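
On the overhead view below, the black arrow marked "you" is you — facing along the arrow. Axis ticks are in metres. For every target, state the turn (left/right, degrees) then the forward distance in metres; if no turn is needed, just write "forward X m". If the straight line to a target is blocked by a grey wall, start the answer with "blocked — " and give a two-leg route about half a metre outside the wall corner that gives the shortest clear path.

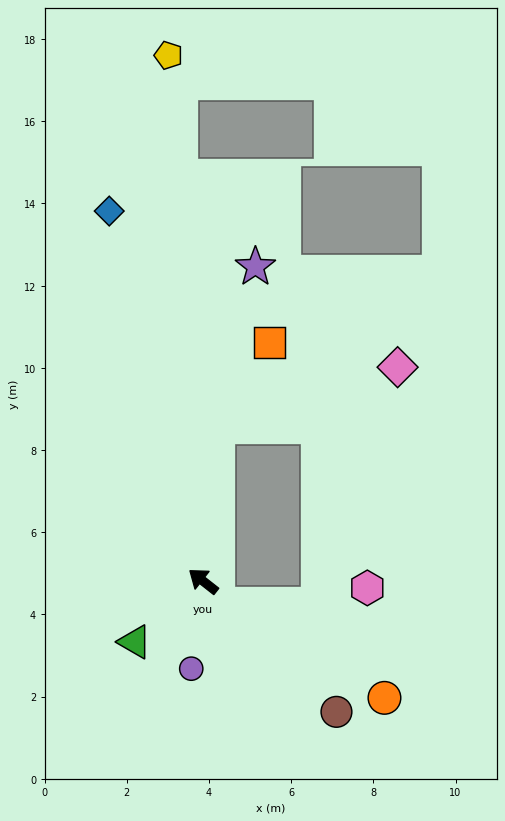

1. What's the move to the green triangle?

turn left 80°, forward 2.2 m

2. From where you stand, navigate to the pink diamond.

blocked — turn right 57°, forward 3.8 m, then turn right 67°, forward 4.6 m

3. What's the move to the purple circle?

turn left 120°, forward 2.2 m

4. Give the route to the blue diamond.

turn right 38°, forward 9.3 m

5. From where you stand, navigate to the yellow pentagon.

turn right 48°, forward 12.8 m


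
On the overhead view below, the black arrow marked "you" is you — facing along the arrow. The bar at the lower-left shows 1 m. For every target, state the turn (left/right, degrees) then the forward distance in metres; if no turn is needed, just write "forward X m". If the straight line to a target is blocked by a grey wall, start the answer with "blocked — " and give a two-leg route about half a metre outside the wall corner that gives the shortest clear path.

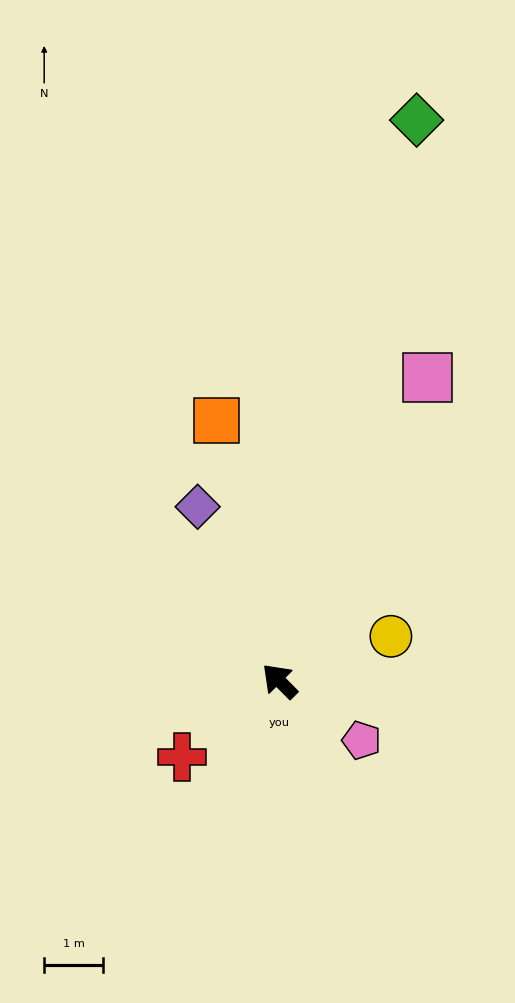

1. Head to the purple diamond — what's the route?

turn right 20°, forward 3.3 m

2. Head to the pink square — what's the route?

turn right 71°, forward 5.8 m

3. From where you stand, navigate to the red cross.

turn left 83°, forward 2.1 m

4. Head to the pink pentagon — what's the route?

turn right 171°, forward 1.7 m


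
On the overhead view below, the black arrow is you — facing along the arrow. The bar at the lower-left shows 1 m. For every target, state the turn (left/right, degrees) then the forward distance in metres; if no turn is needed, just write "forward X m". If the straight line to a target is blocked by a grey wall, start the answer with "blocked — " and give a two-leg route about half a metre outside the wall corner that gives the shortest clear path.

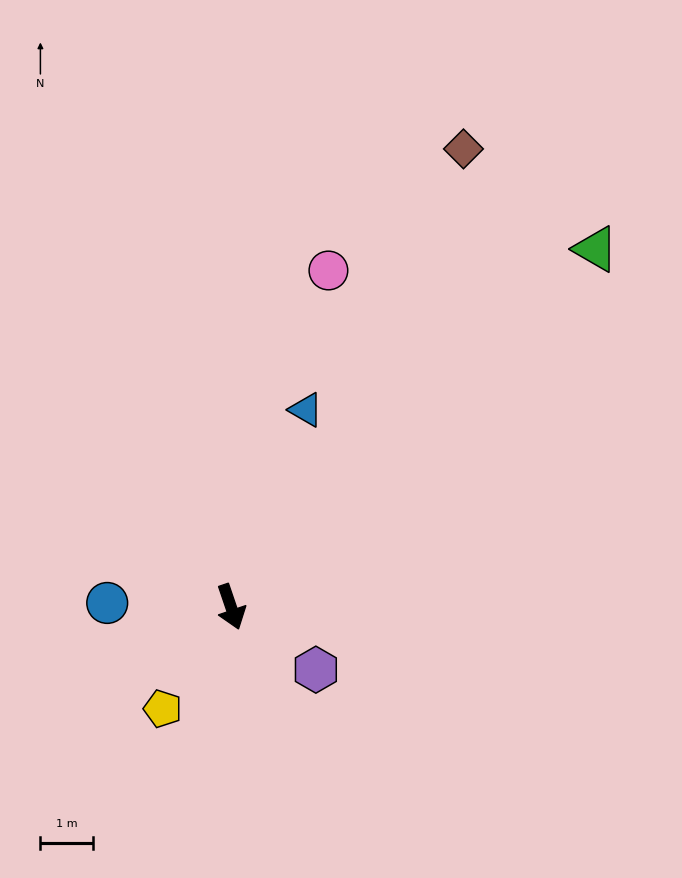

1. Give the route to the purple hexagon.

turn left 35°, forward 2.0 m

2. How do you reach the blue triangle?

turn left 140°, forward 4.0 m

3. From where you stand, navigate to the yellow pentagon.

turn right 53°, forward 2.3 m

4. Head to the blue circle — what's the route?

turn right 111°, forward 2.4 m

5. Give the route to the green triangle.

turn left 116°, forward 9.8 m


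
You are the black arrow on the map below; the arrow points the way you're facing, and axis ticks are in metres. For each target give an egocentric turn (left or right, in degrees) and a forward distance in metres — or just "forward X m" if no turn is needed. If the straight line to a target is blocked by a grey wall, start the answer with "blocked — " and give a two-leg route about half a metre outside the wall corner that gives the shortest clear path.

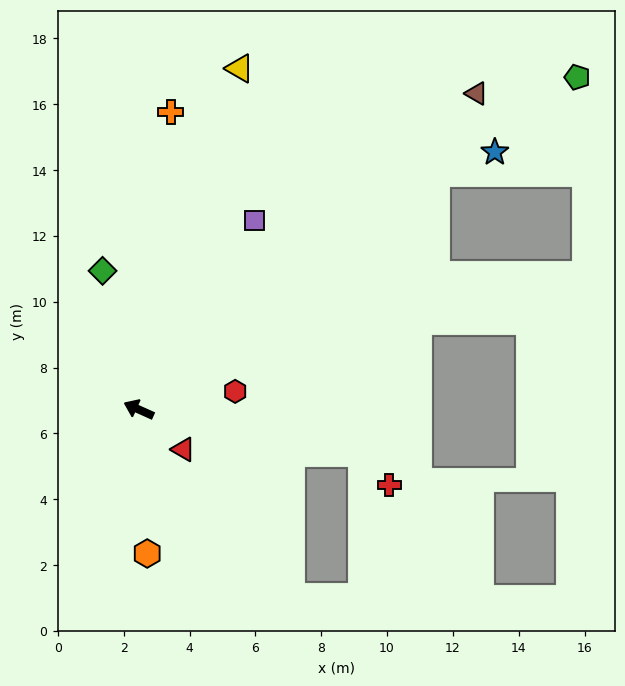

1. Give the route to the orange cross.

turn right 72°, forward 9.1 m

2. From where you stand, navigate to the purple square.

turn right 97°, forward 6.7 m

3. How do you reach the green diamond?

turn right 51°, forward 4.4 m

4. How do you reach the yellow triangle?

turn right 82°, forward 10.8 m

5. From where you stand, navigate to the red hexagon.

turn right 145°, forward 3.0 m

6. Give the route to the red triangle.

turn left 162°, forward 1.8 m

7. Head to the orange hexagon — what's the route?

turn left 118°, forward 4.4 m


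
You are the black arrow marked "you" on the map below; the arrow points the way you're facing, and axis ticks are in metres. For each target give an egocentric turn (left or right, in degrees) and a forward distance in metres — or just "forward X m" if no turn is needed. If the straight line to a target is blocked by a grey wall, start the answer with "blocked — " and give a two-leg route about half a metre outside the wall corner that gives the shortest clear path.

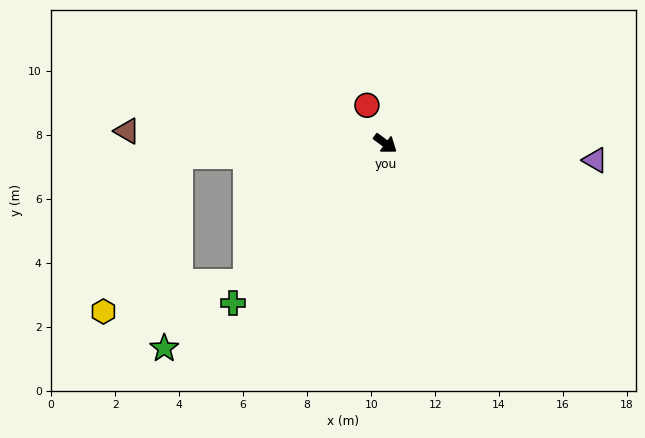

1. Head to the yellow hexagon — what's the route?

blocked — turn right 140°, forward 6.4 m, then turn left 60°, forward 5.4 m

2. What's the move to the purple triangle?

turn left 32°, forward 6.6 m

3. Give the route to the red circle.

turn left 152°, forward 1.3 m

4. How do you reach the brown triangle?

turn right 146°, forward 8.1 m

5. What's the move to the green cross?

turn right 97°, forward 6.9 m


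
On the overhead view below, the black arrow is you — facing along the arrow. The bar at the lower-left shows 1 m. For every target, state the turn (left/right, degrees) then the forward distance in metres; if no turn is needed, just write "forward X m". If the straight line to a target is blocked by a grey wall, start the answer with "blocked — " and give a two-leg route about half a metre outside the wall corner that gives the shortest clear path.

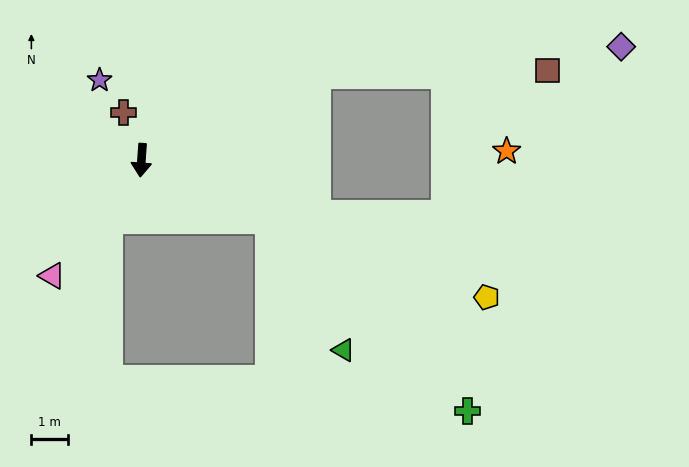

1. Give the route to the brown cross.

turn right 155°, forward 1.4 m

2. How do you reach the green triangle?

blocked — turn left 70°, forward 3.9 m, then turn right 37°, forward 4.1 m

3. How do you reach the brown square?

blocked — turn left 121°, forward 5.4 m, then turn right 26°, forward 6.4 m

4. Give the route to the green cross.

blocked — turn left 70°, forward 3.9 m, then turn right 20°, forward 7.6 m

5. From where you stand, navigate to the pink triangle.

turn right 34°, forward 4.0 m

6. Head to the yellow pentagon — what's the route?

turn left 72°, forward 10.2 m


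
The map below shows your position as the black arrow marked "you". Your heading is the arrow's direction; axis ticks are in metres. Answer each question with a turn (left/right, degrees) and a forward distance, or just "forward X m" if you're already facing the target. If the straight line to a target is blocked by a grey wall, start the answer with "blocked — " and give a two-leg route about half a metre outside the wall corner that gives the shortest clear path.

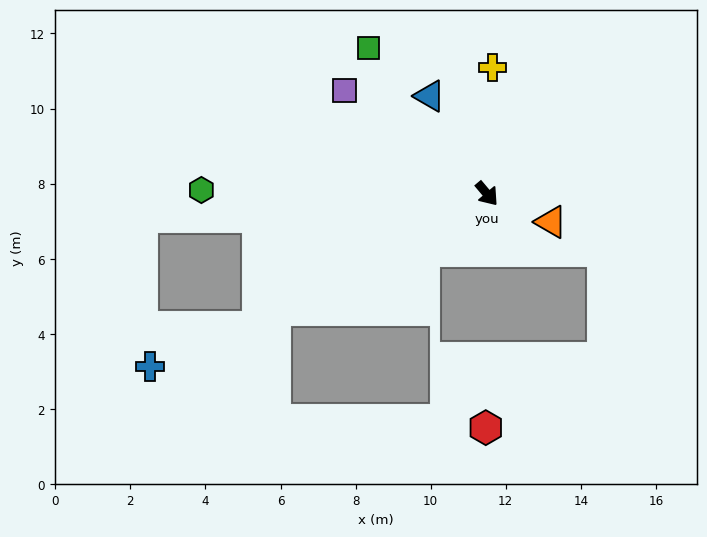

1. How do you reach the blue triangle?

turn left 170°, forward 3.0 m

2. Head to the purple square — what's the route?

turn right 166°, forward 4.7 m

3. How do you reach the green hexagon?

turn right 131°, forward 7.6 m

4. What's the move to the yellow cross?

turn left 137°, forward 3.4 m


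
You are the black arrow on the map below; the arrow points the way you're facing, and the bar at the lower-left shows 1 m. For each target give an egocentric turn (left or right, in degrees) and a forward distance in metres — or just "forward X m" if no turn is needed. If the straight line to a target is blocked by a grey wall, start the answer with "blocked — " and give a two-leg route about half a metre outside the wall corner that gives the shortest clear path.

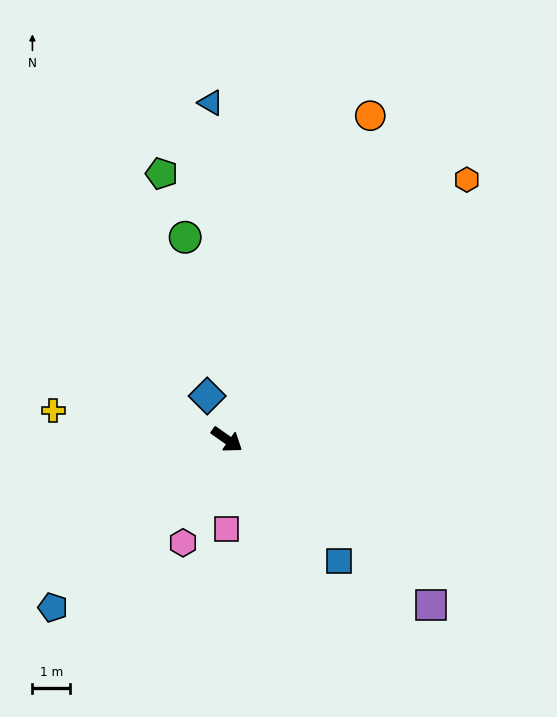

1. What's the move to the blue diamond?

turn left 150°, forward 1.3 m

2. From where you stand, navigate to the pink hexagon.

turn right 78°, forward 2.9 m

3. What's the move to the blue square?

turn right 12°, forward 4.3 m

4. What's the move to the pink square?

turn right 55°, forward 2.4 m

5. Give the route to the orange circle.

turn left 101°, forward 9.3 m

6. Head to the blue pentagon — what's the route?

turn right 101°, forward 6.4 m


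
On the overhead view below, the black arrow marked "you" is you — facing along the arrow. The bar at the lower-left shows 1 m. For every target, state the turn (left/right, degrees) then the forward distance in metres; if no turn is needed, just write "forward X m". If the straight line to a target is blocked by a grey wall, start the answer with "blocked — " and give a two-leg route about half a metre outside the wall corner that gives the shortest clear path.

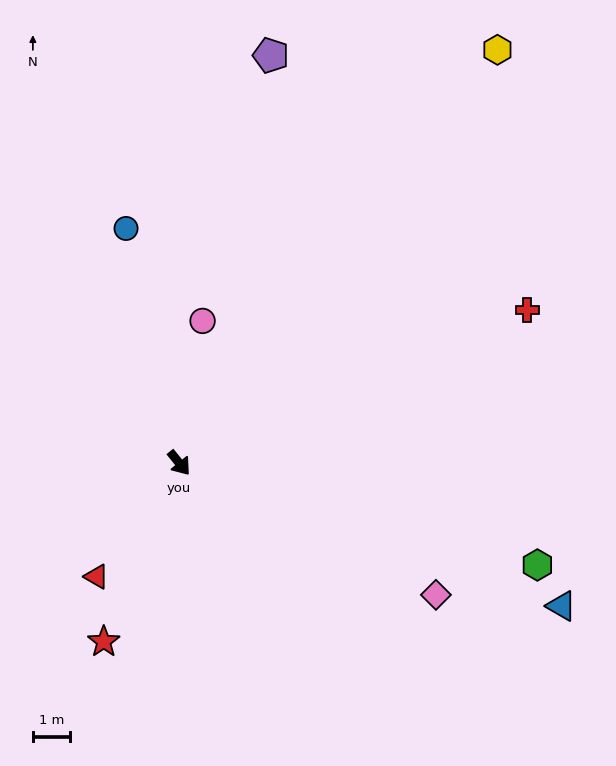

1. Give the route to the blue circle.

turn left 154°, forward 6.4 m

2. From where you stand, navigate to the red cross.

turn left 75°, forward 10.2 m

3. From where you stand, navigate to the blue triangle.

turn left 30°, forward 10.9 m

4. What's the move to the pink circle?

turn left 132°, forward 3.9 m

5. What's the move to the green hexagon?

turn left 35°, forward 10.0 m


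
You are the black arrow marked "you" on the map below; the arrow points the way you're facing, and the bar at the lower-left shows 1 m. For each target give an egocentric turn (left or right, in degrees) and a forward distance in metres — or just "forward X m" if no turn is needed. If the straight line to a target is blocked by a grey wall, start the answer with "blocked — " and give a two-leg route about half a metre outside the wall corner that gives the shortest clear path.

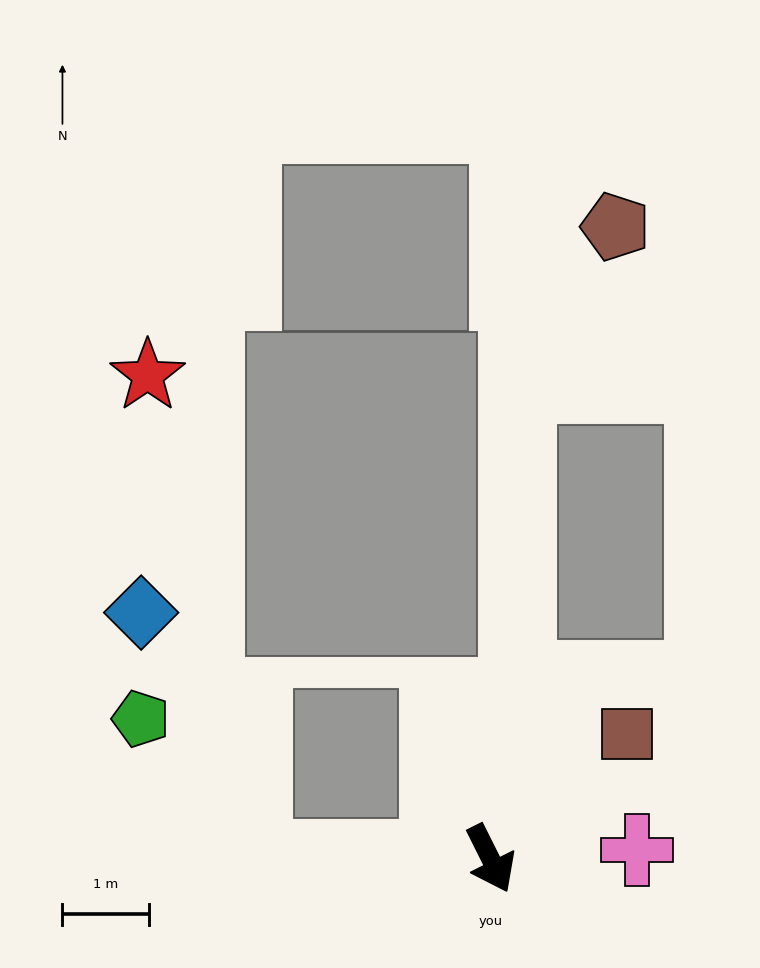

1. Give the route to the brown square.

turn left 106°, forward 2.1 m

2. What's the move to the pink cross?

turn left 67°, forward 1.7 m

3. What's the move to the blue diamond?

blocked — turn right 117°, forward 2.7 m, then turn right 65°, forward 3.1 m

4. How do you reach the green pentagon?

blocked — turn right 117°, forward 2.7 m, then turn right 50°, forward 2.1 m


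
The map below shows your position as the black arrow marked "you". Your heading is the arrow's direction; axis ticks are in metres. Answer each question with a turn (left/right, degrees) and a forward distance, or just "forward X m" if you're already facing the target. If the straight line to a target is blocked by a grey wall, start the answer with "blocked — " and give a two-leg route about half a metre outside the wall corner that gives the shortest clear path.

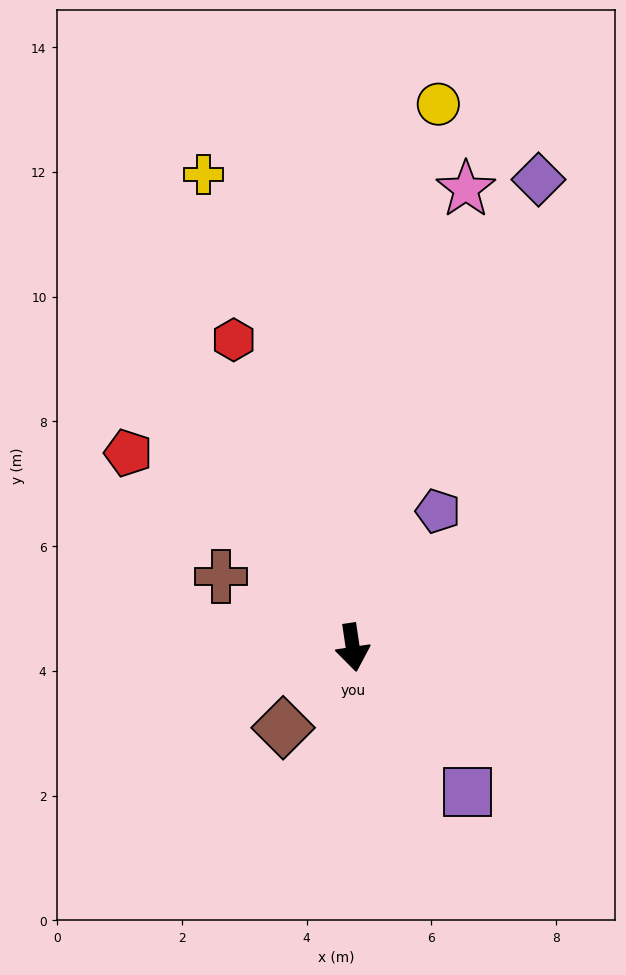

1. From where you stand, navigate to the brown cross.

turn right 127°, forward 2.4 m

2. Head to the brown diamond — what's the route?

turn right 49°, forward 1.7 m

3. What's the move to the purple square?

turn left 30°, forward 3.0 m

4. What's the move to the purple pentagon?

turn left 140°, forward 2.6 m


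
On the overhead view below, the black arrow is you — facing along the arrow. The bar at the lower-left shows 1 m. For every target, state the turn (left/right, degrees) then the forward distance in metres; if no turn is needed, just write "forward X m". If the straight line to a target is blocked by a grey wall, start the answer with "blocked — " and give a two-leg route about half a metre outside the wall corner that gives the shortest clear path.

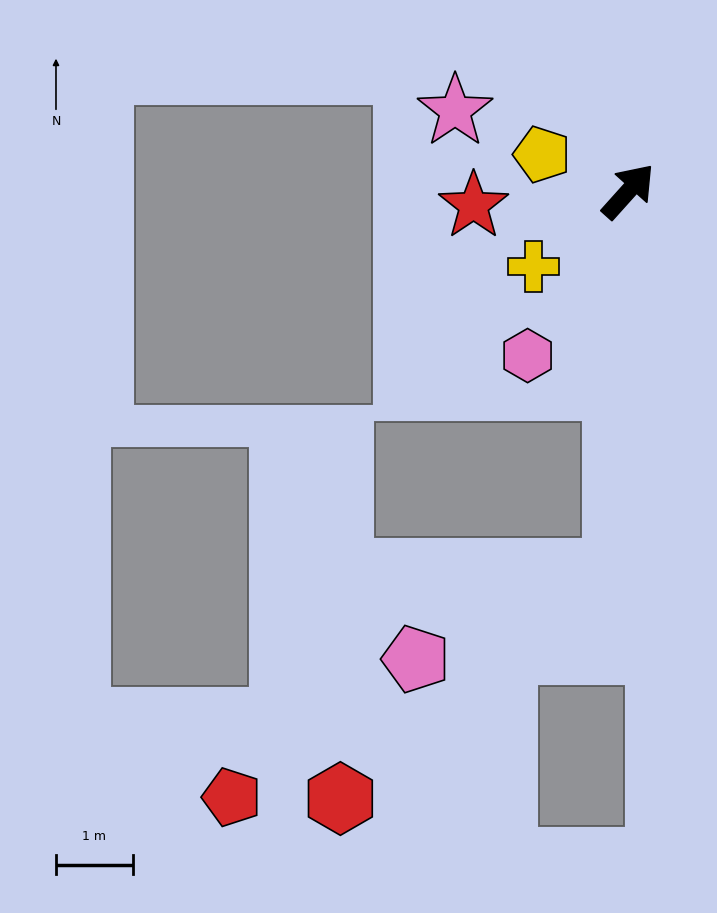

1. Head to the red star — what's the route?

turn left 137°, forward 2.0 m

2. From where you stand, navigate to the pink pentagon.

blocked — turn right 140°, forward 5.0 m, then turn right 64°, forward 2.8 m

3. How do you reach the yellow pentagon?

turn left 109°, forward 1.2 m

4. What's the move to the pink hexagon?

turn right 170°, forward 2.5 m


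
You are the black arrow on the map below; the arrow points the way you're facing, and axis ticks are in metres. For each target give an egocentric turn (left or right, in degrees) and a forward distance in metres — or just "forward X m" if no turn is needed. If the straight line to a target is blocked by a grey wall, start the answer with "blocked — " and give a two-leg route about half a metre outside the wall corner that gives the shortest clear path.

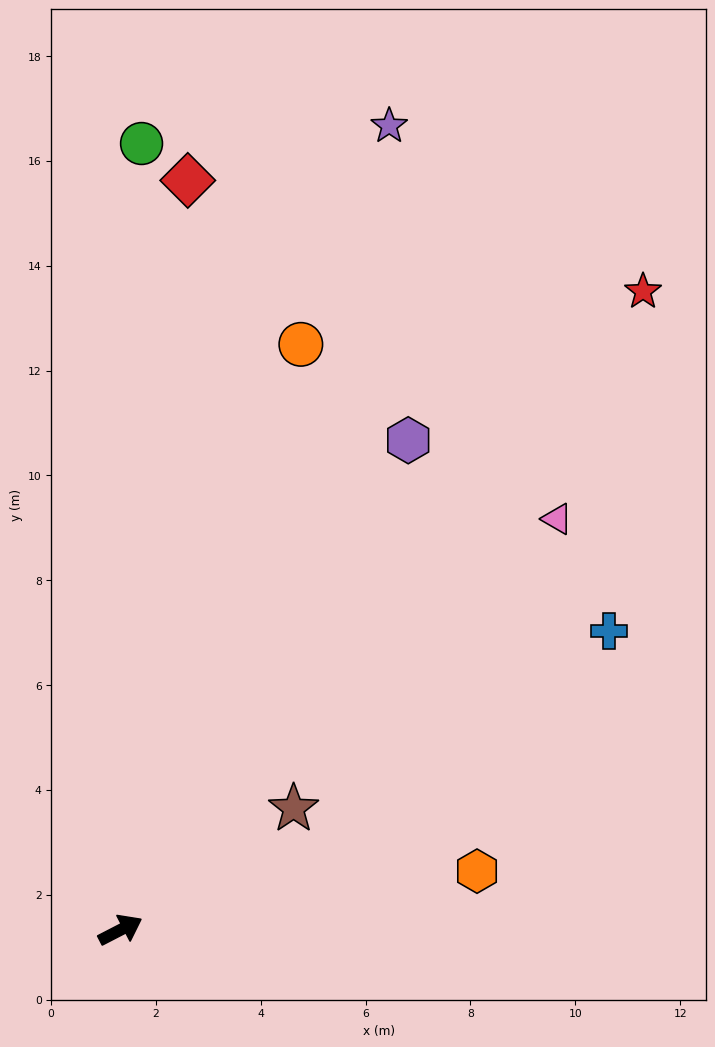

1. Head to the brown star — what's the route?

turn left 8°, forward 4.0 m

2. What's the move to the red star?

turn left 23°, forward 15.7 m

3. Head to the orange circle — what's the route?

turn left 46°, forward 11.7 m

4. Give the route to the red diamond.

turn left 58°, forward 14.4 m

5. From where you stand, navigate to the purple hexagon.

turn left 32°, forward 10.8 m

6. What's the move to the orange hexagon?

turn right 18°, forward 6.9 m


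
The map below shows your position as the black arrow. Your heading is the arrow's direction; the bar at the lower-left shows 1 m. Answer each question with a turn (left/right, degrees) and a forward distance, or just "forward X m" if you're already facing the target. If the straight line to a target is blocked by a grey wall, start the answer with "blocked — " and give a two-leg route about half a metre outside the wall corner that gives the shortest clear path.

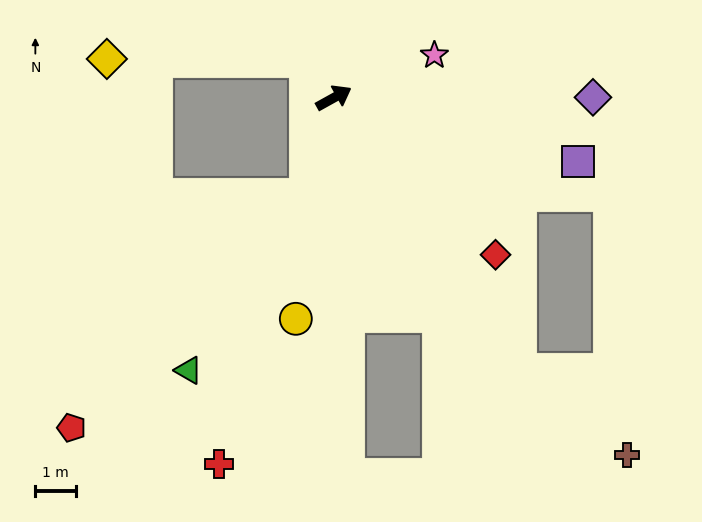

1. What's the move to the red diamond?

turn right 73°, forward 5.6 m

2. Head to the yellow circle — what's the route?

turn right 129°, forward 5.6 m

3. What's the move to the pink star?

turn right 6°, forward 2.7 m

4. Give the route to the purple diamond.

turn right 29°, forward 6.4 m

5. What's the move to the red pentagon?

blocked — turn right 135°, forward 2.5 m, then turn right 29°, forward 8.2 m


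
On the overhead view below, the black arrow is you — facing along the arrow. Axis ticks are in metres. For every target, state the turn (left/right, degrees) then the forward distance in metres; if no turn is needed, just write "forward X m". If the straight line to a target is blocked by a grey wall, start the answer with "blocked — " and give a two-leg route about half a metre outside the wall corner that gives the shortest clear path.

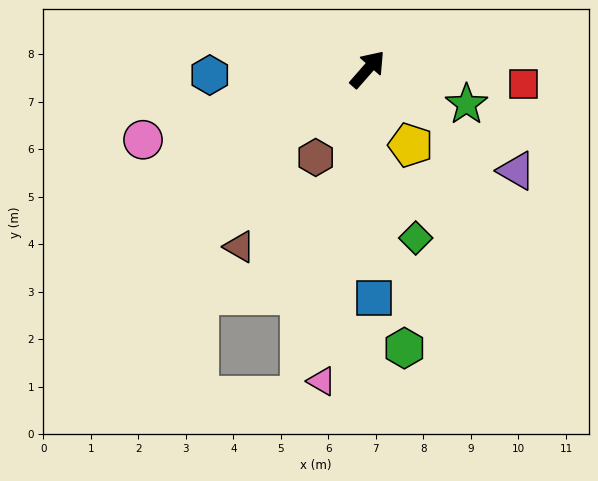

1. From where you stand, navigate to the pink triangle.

turn right 147°, forward 6.6 m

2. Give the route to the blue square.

turn right 137°, forward 4.8 m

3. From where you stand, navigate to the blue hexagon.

turn left 133°, forward 3.3 m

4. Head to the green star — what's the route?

turn right 68°, forward 2.2 m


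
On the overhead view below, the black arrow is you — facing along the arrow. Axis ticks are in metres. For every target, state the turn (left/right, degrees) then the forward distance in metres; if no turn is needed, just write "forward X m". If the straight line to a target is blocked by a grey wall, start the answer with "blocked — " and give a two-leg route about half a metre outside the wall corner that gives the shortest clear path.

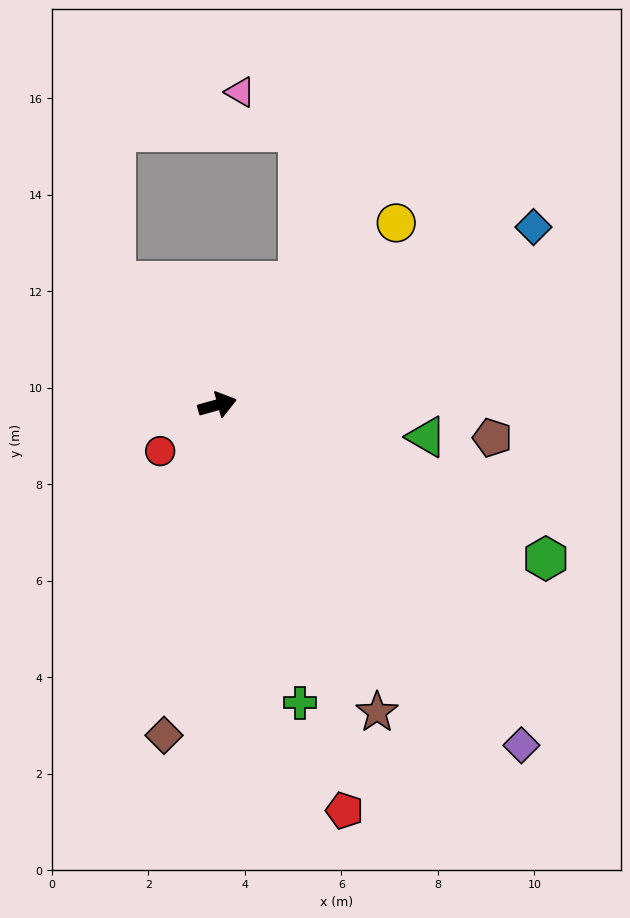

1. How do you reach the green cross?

turn right 90°, forward 6.4 m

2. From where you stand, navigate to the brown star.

turn right 78°, forward 7.2 m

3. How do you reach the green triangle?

turn right 24°, forward 4.4 m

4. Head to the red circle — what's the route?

turn right 157°, forward 1.5 m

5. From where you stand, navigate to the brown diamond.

turn right 115°, forward 6.9 m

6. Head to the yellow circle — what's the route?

turn left 30°, forward 5.3 m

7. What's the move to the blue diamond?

turn left 14°, forward 7.5 m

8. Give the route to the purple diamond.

turn right 64°, forward 9.5 m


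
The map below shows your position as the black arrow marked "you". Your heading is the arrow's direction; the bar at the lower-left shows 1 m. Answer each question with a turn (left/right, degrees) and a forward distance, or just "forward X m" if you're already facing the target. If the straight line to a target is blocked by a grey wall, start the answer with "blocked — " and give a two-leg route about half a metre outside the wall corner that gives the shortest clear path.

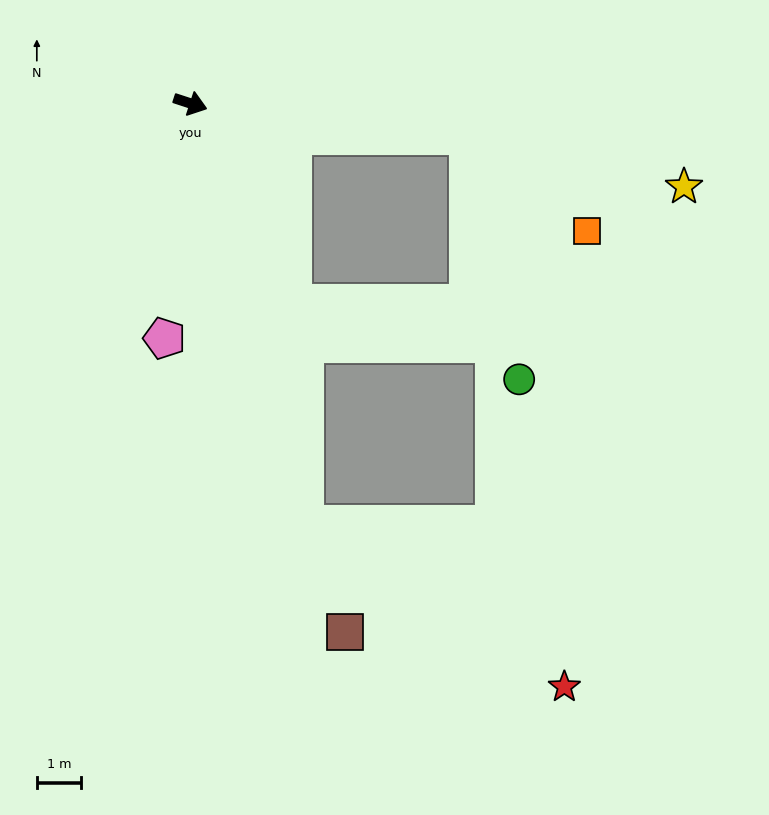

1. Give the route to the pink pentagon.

turn right 78°, forward 5.3 m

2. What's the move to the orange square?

blocked — turn left 11°, forward 6.3 m, then turn right 32°, forward 3.4 m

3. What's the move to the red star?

blocked — turn right 57°, forward 9.8 m, then turn left 43°, forward 6.9 m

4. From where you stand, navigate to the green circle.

blocked — turn left 11°, forward 6.3 m, then turn right 71°, forward 5.6 m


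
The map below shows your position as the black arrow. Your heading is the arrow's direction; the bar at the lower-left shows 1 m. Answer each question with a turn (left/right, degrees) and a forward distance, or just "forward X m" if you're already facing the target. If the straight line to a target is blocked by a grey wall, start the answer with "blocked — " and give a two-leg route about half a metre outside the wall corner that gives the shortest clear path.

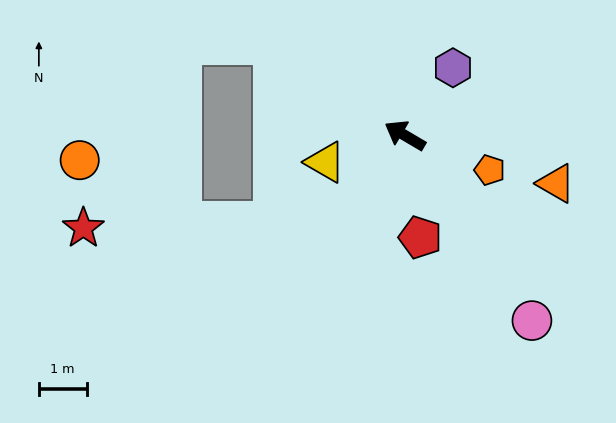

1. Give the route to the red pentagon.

turn left 129°, forward 2.2 m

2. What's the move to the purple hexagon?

turn right 95°, forward 1.7 m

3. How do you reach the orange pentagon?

turn right 172°, forward 1.9 m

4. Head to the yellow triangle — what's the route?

turn left 49°, forward 1.8 m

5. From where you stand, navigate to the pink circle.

turn left 155°, forward 4.7 m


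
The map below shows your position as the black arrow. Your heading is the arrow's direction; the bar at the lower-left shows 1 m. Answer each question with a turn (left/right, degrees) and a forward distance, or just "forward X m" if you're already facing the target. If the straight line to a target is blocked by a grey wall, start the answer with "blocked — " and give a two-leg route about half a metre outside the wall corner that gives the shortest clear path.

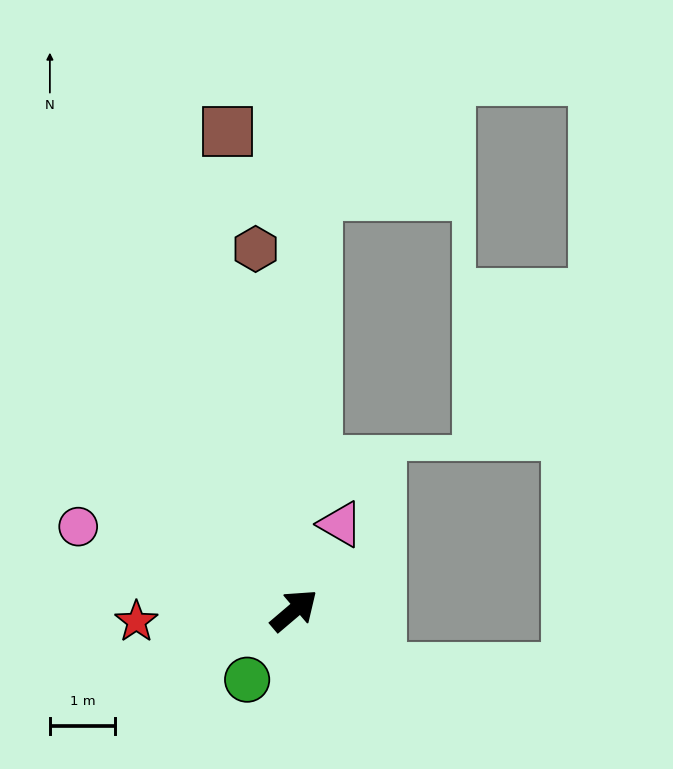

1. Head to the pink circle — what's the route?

turn left 118°, forward 3.5 m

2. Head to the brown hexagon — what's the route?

turn left 56°, forward 5.6 m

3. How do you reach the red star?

turn left 144°, forward 2.4 m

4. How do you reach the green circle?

turn right 164°, forward 1.3 m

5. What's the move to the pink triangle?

turn left 21°, forward 1.5 m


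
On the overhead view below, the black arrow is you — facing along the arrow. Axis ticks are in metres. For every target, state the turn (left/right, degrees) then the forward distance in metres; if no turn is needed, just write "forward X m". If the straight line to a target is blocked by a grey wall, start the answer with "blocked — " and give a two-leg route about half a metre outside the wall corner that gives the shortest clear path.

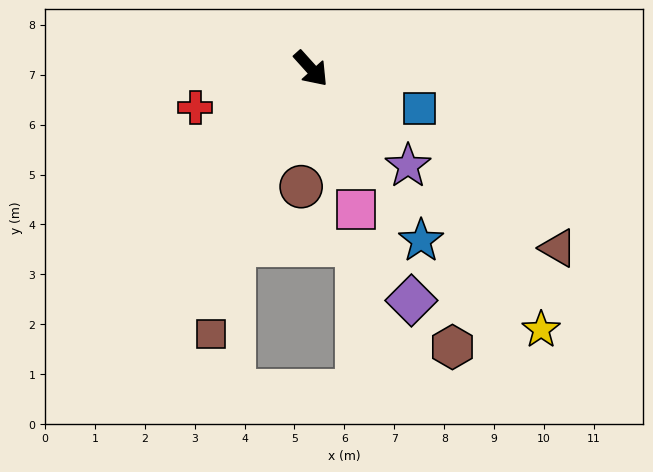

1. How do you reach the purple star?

turn left 3°, forward 2.8 m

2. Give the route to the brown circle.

turn right 47°, forward 2.4 m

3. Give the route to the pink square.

turn right 24°, forward 3.0 m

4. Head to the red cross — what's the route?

turn right 113°, forward 2.4 m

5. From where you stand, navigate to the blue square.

turn left 28°, forward 2.3 m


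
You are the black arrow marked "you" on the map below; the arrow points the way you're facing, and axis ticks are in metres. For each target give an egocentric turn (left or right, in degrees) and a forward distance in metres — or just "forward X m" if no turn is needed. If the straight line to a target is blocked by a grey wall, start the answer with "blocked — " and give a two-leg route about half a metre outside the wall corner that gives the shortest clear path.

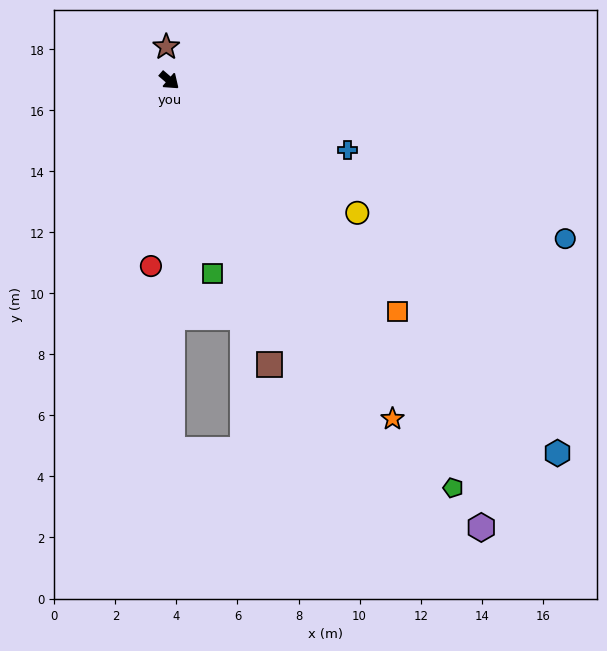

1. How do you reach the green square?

turn right 37°, forward 6.5 m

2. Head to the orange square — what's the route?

turn right 5°, forward 10.6 m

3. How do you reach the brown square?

turn right 30°, forward 9.9 m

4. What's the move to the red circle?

turn right 55°, forward 6.1 m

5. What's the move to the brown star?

turn left 136°, forward 1.1 m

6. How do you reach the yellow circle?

turn left 5°, forward 7.5 m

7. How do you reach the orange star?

turn right 16°, forward 13.3 m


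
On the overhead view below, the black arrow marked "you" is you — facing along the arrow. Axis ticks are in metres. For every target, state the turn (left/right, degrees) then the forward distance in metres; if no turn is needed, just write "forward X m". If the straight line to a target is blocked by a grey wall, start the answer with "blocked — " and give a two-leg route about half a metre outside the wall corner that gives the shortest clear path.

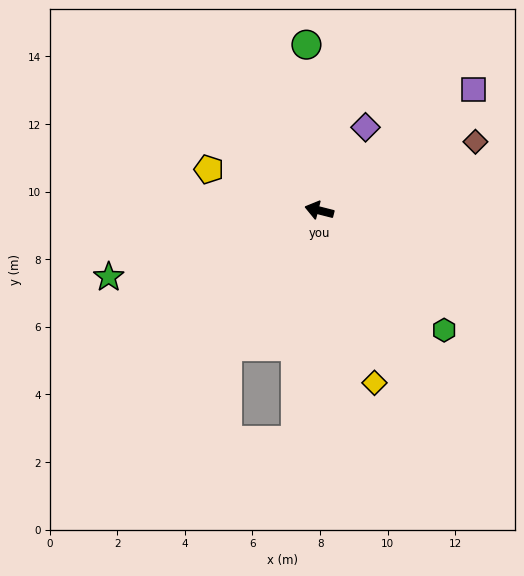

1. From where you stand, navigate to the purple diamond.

turn right 105°, forward 2.8 m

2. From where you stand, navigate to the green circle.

turn right 71°, forward 4.9 m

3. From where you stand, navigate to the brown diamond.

turn right 142°, forward 5.0 m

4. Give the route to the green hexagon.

turn left 151°, forward 5.1 m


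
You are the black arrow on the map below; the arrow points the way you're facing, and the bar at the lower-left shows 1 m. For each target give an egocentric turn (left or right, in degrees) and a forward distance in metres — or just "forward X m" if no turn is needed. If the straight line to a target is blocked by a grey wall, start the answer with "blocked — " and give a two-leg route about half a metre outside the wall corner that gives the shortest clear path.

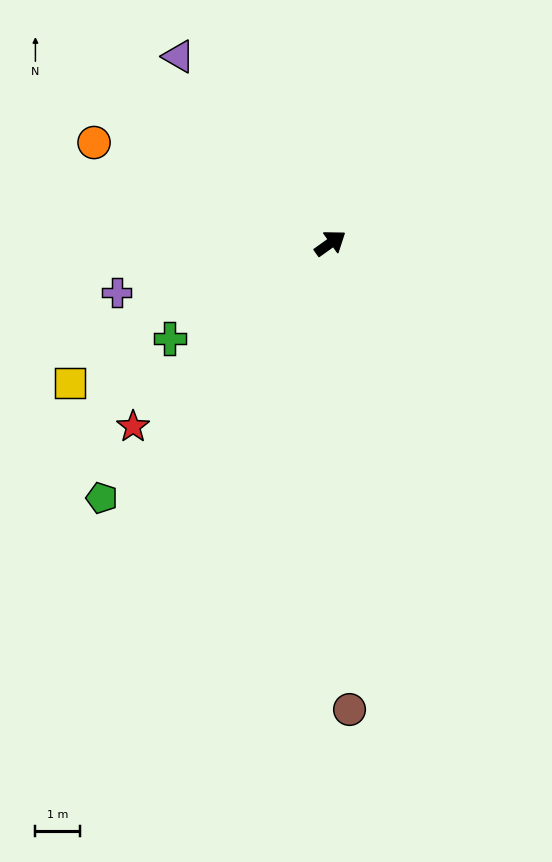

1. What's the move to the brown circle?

turn right 123°, forward 10.6 m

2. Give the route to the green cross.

turn left 175°, forward 4.2 m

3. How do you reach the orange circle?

turn left 121°, forward 5.8 m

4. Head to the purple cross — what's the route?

turn left 157°, forward 5.0 m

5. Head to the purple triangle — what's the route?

turn left 94°, forward 5.5 m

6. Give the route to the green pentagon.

turn right 167°, forward 7.8 m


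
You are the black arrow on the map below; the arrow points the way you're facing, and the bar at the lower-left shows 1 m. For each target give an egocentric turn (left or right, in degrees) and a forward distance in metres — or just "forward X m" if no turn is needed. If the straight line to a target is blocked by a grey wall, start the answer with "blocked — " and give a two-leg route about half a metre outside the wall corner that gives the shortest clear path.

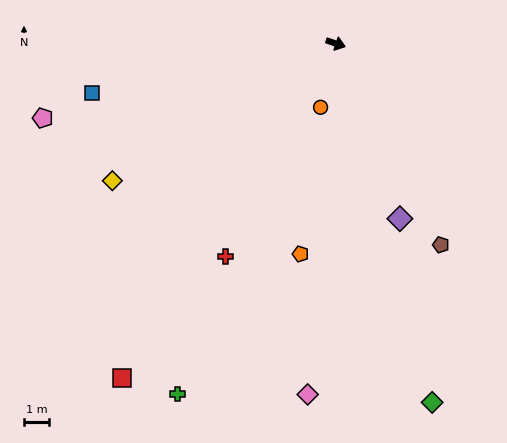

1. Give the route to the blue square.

turn right 150°, forward 9.9 m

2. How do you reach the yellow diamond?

turn right 130°, forward 10.5 m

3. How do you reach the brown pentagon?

turn right 44°, forward 9.1 m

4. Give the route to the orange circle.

turn right 85°, forward 2.6 m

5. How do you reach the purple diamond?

turn right 51°, forward 7.5 m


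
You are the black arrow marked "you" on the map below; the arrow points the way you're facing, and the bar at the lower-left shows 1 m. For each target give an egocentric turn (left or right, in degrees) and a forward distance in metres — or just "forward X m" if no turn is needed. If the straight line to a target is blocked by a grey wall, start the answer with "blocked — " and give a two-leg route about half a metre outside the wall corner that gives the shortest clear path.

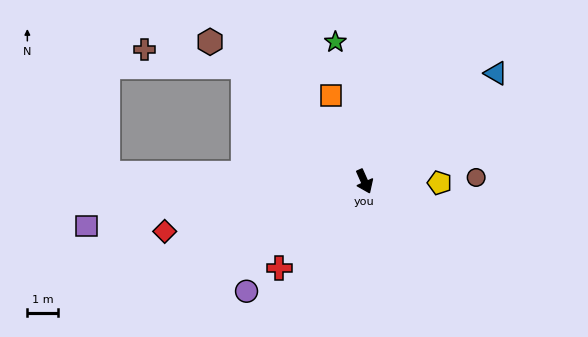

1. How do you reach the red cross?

turn right 69°, forward 4.0 m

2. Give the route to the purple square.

turn right 105°, forward 9.2 m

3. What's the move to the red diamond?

turn right 100°, forward 6.7 m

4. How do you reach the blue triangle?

turn left 105°, forward 5.6 m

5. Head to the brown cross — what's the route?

blocked — turn right 158°, forward 5.5 m, then turn left 34°, forward 3.3 m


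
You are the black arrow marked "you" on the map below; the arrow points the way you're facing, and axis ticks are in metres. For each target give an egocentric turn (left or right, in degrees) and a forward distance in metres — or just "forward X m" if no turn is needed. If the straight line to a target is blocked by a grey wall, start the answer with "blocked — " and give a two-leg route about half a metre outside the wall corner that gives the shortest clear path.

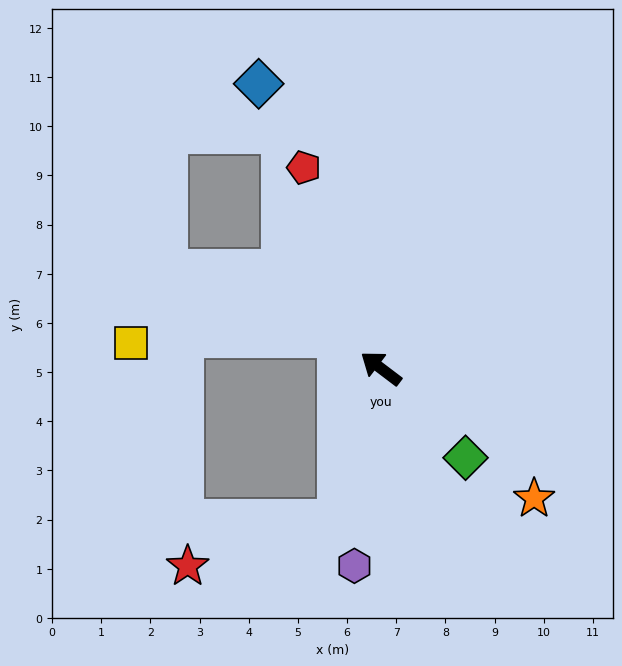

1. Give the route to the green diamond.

turn left 171°, forward 2.5 m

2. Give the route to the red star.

blocked — turn left 111°, forward 3.2 m, then turn right 57°, forward 3.2 m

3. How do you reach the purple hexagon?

turn left 120°, forward 4.1 m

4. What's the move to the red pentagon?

turn right 32°, forward 4.4 m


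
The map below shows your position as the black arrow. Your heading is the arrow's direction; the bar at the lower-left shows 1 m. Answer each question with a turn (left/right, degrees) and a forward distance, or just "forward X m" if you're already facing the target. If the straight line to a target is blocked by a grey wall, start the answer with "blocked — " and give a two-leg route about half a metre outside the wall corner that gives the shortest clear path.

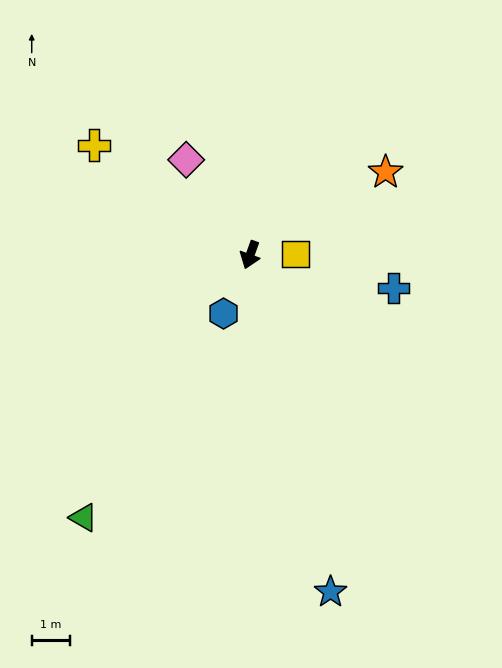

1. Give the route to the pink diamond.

turn right 126°, forward 3.0 m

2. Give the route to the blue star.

turn left 33°, forward 9.1 m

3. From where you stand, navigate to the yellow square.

turn left 111°, forward 1.2 m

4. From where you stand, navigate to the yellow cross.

turn right 105°, forward 5.0 m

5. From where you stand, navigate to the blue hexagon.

turn right 5°, forward 1.7 m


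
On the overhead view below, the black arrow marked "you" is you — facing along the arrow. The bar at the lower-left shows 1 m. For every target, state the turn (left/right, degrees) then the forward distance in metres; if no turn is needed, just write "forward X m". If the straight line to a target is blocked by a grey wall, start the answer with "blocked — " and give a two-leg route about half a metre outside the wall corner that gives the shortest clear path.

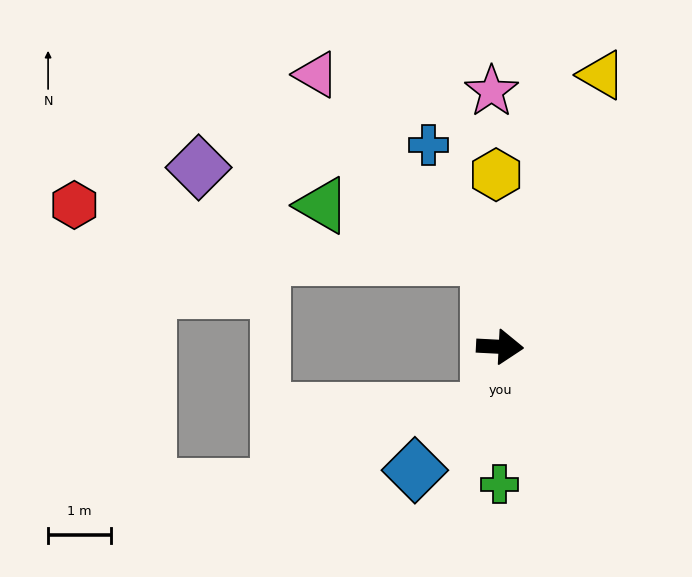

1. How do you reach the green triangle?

blocked — turn left 101°, forward 1.4 m, then turn left 64°, forward 2.7 m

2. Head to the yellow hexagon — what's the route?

turn left 94°, forward 2.7 m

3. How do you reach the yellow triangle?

turn left 72°, forward 4.6 m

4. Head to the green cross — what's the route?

turn right 87°, forward 2.2 m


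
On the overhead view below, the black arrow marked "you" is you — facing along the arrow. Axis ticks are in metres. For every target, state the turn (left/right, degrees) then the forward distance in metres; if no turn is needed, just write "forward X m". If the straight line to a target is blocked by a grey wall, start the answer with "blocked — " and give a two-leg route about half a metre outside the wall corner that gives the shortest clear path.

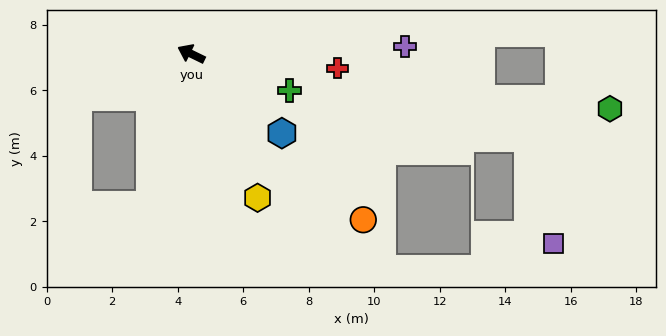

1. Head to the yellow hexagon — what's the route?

turn left 141°, forward 4.8 m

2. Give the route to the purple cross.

turn right 152°, forward 6.5 m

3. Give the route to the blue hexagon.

turn left 165°, forward 3.7 m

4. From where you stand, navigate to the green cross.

turn right 174°, forward 3.2 m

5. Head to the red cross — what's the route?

turn right 160°, forward 4.5 m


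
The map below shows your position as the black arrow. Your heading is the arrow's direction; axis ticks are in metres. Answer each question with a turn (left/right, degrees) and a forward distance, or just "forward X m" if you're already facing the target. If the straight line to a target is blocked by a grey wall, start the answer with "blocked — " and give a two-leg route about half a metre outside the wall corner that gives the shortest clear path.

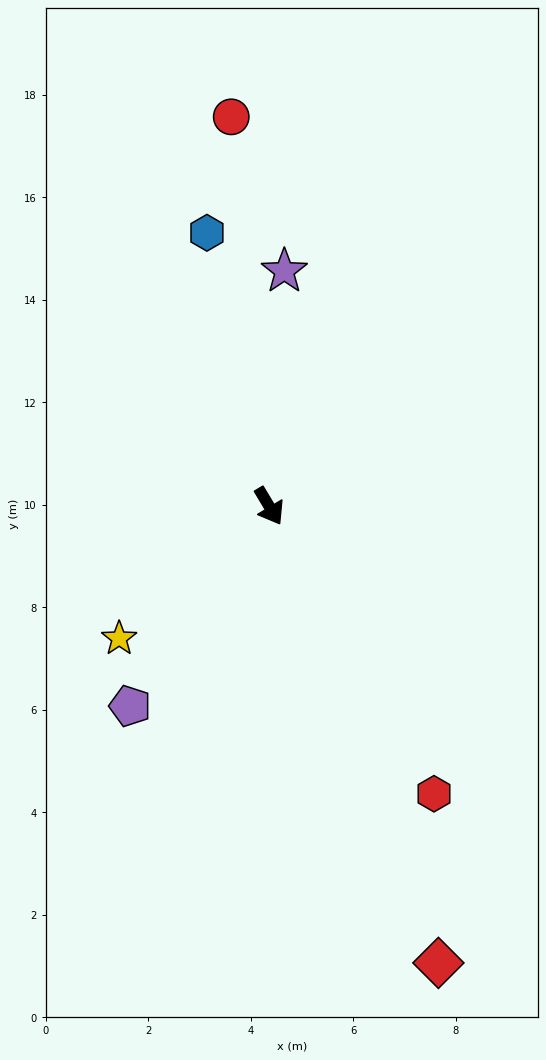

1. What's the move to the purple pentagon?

turn right 66°, forward 4.8 m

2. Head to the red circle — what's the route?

turn left 155°, forward 7.6 m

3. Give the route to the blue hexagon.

turn left 162°, forward 5.5 m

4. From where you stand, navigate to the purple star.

turn left 145°, forward 4.6 m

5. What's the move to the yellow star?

turn right 80°, forward 3.9 m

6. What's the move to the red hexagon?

forward 6.5 m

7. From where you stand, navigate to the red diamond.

turn right 11°, forward 9.5 m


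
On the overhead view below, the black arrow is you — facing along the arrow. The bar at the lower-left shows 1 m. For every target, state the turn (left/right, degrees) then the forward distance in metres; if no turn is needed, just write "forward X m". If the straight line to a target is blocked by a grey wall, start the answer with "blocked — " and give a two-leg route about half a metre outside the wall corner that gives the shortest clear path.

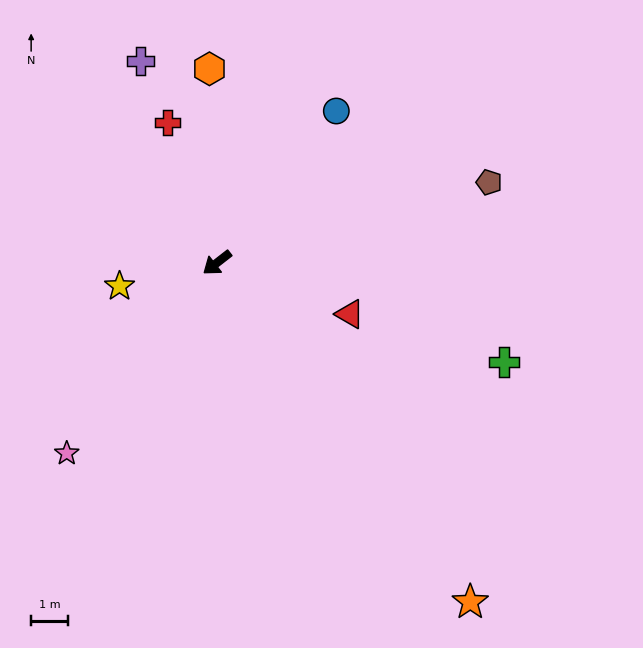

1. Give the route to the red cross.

turn right 108°, forward 4.0 m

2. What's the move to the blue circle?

turn right 166°, forward 5.2 m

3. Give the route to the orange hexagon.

turn right 126°, forward 5.3 m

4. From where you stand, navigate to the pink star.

turn left 14°, forward 6.6 m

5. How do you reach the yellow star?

turn right 24°, forward 2.7 m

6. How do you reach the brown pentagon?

turn left 159°, forward 7.7 m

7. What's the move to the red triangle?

turn left 121°, forward 3.9 m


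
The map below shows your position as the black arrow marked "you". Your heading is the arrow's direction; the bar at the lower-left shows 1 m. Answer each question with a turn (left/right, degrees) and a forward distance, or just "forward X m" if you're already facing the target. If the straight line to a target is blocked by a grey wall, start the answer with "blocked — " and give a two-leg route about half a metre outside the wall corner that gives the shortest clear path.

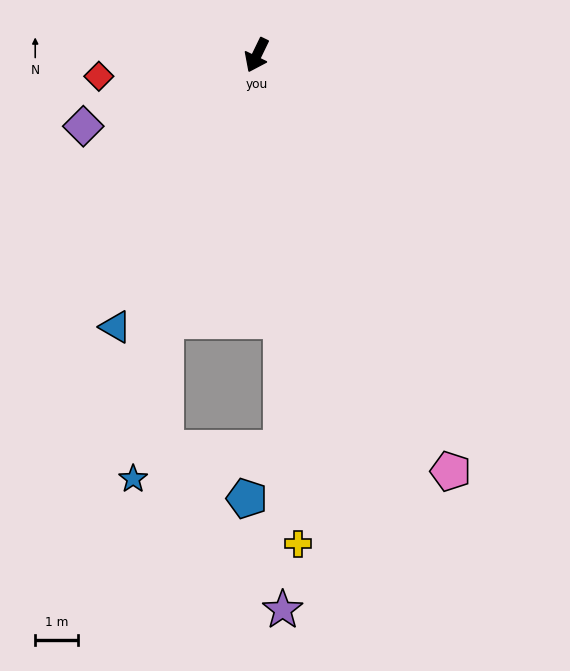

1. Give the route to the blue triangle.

forward 7.2 m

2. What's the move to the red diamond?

turn right 57°, forward 3.7 m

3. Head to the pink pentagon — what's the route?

turn left 51°, forward 10.8 m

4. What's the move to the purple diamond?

turn right 42°, forward 4.4 m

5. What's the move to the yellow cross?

turn left 31°, forward 11.5 m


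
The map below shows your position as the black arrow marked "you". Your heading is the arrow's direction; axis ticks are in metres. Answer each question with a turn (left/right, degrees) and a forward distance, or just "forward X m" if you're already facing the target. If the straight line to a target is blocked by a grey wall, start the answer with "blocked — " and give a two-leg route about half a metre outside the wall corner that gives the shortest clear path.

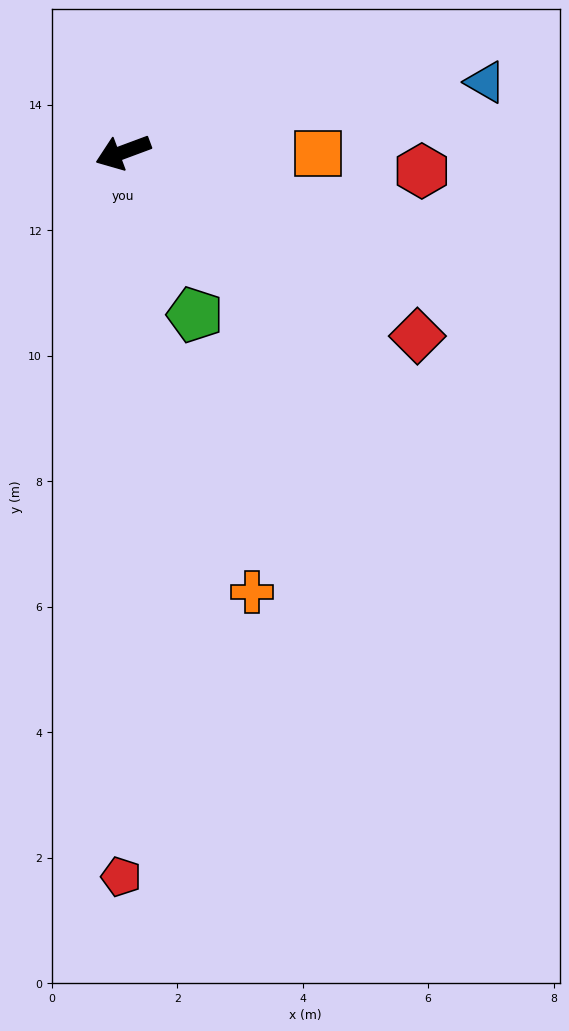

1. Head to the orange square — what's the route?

turn left 159°, forward 3.1 m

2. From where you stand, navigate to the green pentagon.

turn left 93°, forward 2.8 m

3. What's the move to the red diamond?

turn left 128°, forward 5.5 m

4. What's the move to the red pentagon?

turn left 69°, forward 11.5 m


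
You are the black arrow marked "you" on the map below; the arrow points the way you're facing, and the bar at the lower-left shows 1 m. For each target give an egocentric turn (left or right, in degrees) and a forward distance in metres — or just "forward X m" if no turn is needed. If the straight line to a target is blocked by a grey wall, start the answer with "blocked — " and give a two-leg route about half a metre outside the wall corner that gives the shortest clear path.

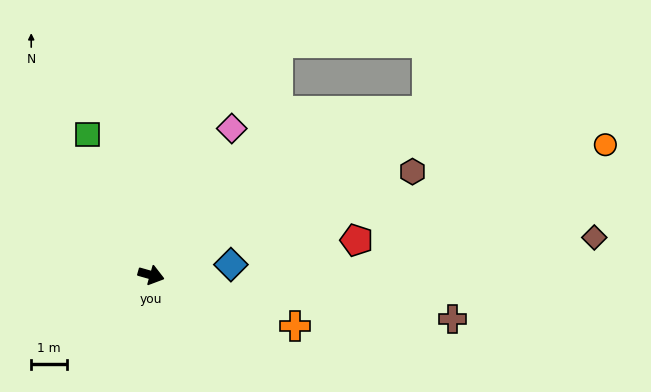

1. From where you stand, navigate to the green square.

turn left 130°, forward 4.3 m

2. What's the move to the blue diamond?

turn left 23°, forward 2.2 m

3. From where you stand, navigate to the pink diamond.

turn left 77°, forward 4.7 m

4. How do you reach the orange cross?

turn right 4°, forward 4.3 m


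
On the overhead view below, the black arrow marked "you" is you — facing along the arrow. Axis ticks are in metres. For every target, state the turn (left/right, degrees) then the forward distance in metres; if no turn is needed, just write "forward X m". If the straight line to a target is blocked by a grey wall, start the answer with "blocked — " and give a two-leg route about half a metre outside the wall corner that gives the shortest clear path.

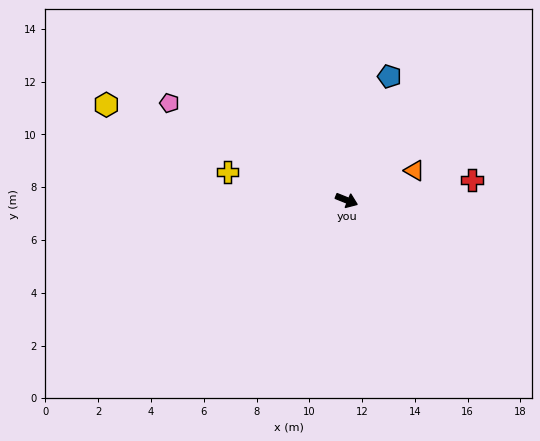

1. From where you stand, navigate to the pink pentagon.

turn left 173°, forward 7.7 m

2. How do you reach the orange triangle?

turn left 46°, forward 2.8 m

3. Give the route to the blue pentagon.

turn left 93°, forward 5.0 m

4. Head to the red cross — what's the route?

turn left 31°, forward 4.8 m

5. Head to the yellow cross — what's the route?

turn right 171°, forward 4.6 m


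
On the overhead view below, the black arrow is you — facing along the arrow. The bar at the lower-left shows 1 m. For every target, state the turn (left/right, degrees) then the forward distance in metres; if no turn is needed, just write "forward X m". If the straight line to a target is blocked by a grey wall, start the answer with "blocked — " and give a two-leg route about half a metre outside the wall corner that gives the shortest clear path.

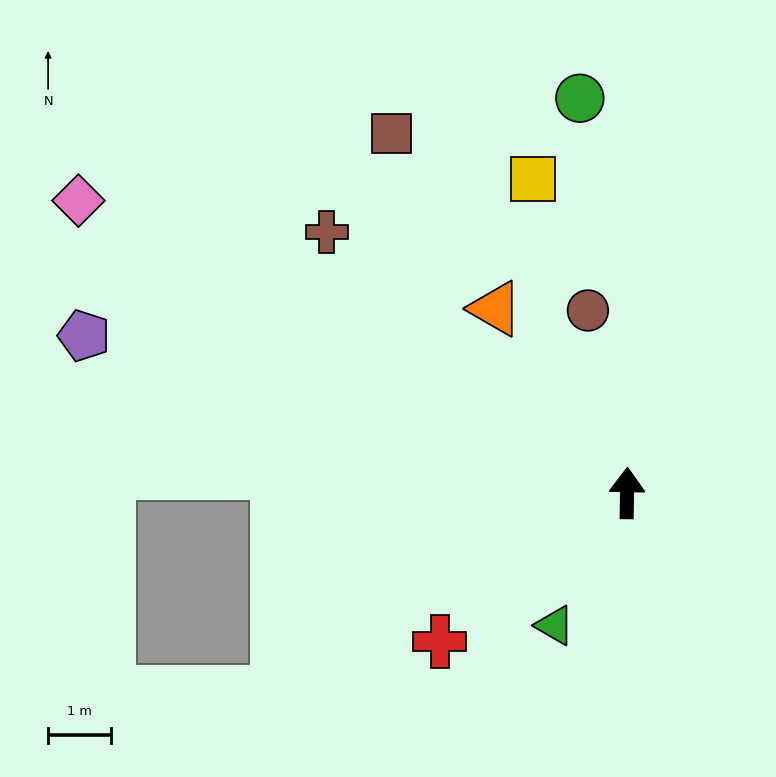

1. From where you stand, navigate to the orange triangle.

turn left 37°, forward 3.6 m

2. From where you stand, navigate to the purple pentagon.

turn left 75°, forward 9.0 m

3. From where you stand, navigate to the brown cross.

turn left 50°, forward 6.3 m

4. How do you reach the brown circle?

turn left 13°, forward 3.0 m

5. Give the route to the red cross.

turn left 129°, forward 3.8 m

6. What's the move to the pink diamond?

turn left 63°, forward 9.9 m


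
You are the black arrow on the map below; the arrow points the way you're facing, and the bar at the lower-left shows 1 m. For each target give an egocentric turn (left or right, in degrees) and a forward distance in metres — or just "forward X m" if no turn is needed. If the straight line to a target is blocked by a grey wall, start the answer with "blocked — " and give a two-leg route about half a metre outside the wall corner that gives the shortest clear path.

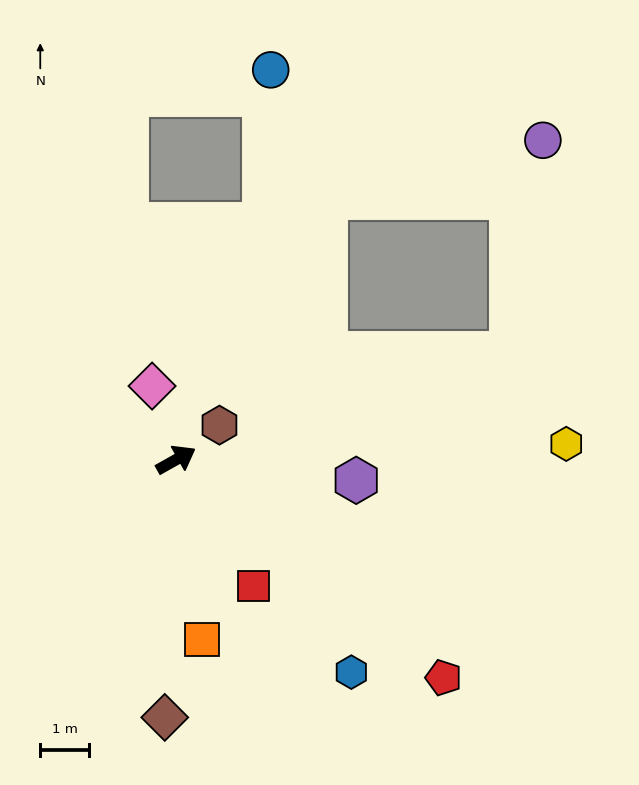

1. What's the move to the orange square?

turn right 111°, forward 3.7 m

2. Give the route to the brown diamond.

turn right 122°, forward 5.2 m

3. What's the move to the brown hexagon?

turn left 9°, forward 1.1 m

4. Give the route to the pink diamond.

turn left 79°, forward 1.6 m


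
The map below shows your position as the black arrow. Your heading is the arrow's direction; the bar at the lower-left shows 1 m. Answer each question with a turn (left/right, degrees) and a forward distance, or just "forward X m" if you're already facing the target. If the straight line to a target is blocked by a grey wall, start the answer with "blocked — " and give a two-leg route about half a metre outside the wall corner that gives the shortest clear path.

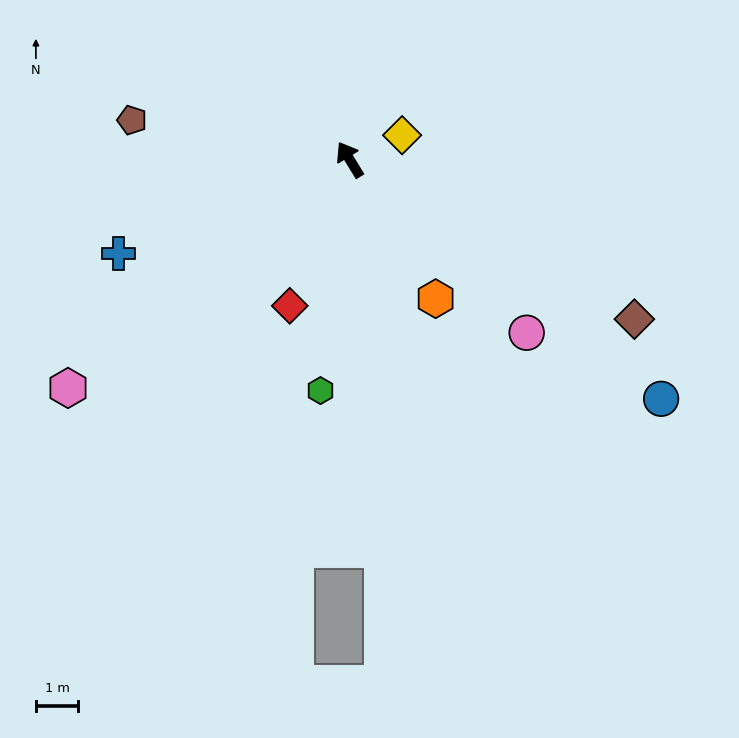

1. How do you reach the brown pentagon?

turn left 48°, forward 5.2 m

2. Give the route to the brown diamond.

turn right 151°, forward 7.7 m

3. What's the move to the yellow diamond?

turn right 96°, forward 1.4 m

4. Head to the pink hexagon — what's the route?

turn left 98°, forward 8.5 m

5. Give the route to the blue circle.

turn right 159°, forward 9.2 m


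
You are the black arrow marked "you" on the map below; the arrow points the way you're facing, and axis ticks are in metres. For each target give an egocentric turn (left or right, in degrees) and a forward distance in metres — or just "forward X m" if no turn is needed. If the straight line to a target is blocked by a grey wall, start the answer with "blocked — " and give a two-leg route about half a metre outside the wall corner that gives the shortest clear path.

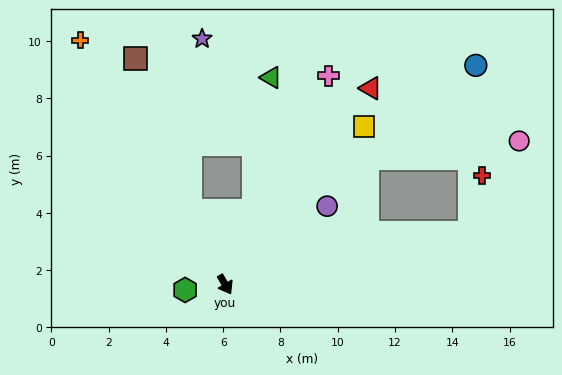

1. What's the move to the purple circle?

turn left 97°, forward 4.5 m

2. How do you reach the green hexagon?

turn right 113°, forward 1.4 m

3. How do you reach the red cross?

blocked — turn left 72°, forward 8.7 m, then turn left 65°, forward 2.0 m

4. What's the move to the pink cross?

turn left 123°, forward 8.1 m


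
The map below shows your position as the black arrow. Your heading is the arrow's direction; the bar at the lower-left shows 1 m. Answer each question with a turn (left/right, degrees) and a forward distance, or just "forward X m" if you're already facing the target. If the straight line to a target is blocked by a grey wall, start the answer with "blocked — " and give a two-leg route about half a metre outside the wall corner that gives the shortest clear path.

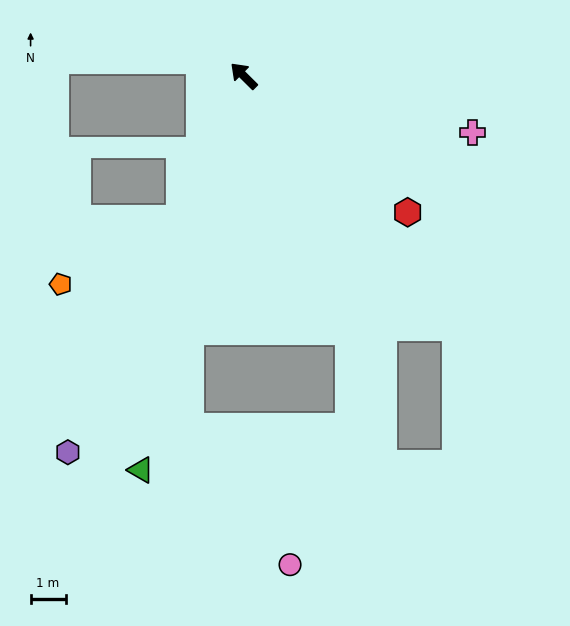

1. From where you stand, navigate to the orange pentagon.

blocked — turn left 111°, forward 4.5 m, then turn right 38°, forward 3.9 m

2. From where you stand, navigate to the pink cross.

turn right 149°, forward 6.7 m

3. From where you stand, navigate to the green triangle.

turn left 120°, forward 11.7 m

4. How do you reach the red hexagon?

turn right 175°, forward 6.1 m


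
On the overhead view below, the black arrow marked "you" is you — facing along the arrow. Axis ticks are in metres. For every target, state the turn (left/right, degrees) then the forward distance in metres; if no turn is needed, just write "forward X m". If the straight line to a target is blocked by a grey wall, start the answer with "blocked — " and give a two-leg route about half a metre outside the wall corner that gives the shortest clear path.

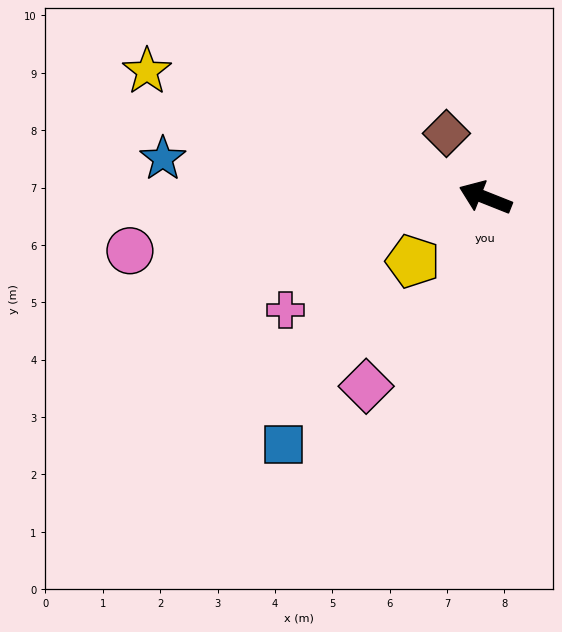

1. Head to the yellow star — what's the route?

forward 6.3 m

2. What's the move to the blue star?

turn left 15°, forward 5.7 m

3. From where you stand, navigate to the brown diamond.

turn right 37°, forward 1.3 m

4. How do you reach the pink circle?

turn left 30°, forward 6.3 m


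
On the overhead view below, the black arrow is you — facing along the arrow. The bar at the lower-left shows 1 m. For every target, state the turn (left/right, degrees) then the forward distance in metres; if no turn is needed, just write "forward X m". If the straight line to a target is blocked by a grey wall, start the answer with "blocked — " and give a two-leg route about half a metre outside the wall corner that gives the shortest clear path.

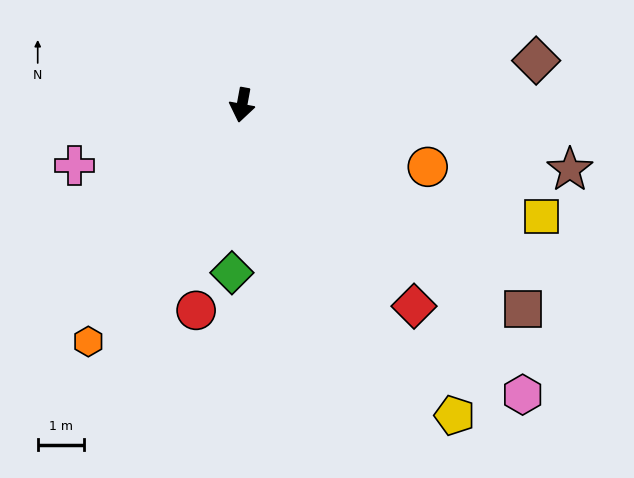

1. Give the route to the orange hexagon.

turn right 23°, forward 6.1 m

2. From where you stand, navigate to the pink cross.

turn right 60°, forward 3.9 m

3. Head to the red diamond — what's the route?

turn left 51°, forward 5.7 m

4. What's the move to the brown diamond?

turn left 109°, forward 6.4 m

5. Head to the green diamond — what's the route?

turn left 7°, forward 3.6 m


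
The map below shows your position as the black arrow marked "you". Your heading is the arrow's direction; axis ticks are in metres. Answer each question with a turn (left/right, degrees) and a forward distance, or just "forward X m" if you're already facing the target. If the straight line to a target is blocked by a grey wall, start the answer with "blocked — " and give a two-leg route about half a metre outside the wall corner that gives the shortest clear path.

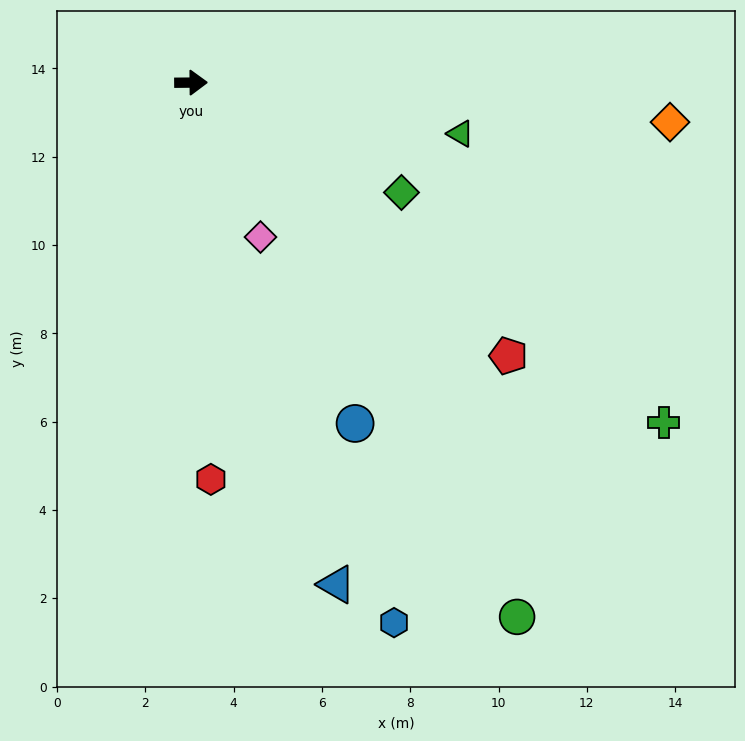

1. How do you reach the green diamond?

turn right 28°, forward 5.4 m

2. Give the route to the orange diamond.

turn right 5°, forward 10.9 m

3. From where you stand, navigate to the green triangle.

turn right 11°, forward 6.2 m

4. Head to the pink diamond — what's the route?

turn right 66°, forward 3.8 m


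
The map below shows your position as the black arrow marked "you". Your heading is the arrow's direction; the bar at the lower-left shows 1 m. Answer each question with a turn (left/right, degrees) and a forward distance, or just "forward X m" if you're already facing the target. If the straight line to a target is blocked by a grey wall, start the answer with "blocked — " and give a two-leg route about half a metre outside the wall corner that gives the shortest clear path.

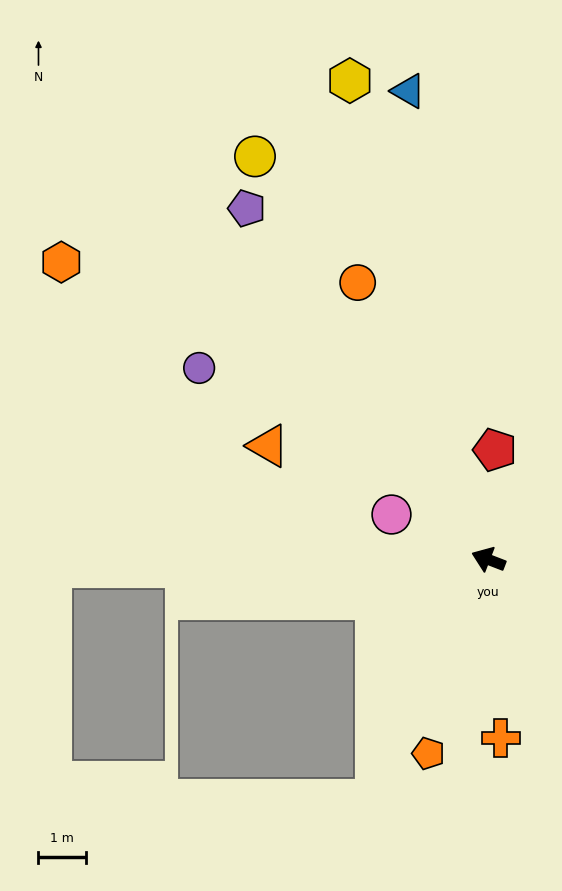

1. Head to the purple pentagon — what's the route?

turn right 34°, forward 9.0 m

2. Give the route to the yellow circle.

turn right 39°, forward 9.8 m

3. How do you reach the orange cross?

turn left 115°, forward 3.8 m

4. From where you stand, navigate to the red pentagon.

turn right 72°, forward 2.3 m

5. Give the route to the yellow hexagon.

turn right 53°, forward 10.5 m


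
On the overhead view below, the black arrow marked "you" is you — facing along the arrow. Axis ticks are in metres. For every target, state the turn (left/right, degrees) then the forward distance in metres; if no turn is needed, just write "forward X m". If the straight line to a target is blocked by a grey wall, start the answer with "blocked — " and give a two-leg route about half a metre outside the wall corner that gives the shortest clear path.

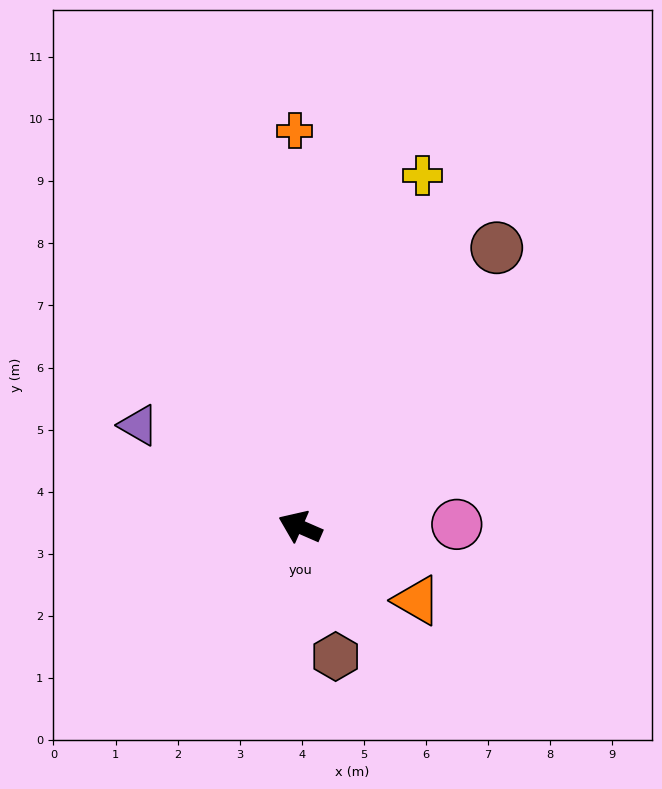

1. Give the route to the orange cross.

turn right 66°, forward 6.4 m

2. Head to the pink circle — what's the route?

turn right 156°, forward 2.5 m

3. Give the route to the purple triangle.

turn right 9°, forward 3.1 m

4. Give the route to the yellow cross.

turn right 86°, forward 6.0 m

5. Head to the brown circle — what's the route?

turn right 102°, forward 5.5 m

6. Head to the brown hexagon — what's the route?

turn left 129°, forward 2.2 m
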